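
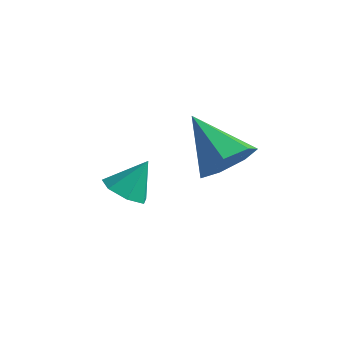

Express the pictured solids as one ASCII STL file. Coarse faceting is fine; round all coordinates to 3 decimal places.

solid 
facet normal 0.787 -0.190 -0.587
outer loop
vertex 0.613 -3.652 4.092
vertex 0.001 -3.77 3.31
vertex 0.444 -2.935 3.634
endloop
endfacet
facet normal 0.212 0.561 0.800
outer loop
vertex 0.613 -3.652 4.092
vertex 0.444 -2.935 3.634
vertex -1.581 -3.39 4.49
endloop
endfacet
facet normal 0.787 -0.189 -0.587
outer loop
vertex 0.444 -2.935 3.634
vertex 0.001 -3.77 3.31
vertex -0.058 -2.846 2.933
endloop
endfacet
facet normal -0.127 0.969 0.214
outer loop
vertex 0.444 -2.935 3.634
vertex -0.058 -2.846 2.933
vertex -1.581 -3.39 4.49
endloop
endfacet
facet normal 0.787 -0.189 -0.587
outer loop
vertex -0.058 -2.846 2.933
vertex 0.001 -3.77 3.31
vertex -0.516 -3.453 2.515
endloop
endfacet
facet normal -0.613 0.706 -0.353
outer loop
vertex -0.058 -2.846 2.933
vertex -0.516 -3.453 2.515
vertex -1.581 -3.39 4.49
endloop
endfacet
facet normal 0.787 -0.190 -0.587
outer loop
vertex -0.516 -3.453 2.515
vertex 0.001 -3.77 3.31
vertex -0.585 -4.299 2.696
endloop
endfacet
facet normal -0.880 -0.030 -0.474
outer loop
vertex -0.516 -3.453 2.515
vertex -0.585 -4.299 2.696
vertex -1.581 -3.39 4.49
endloop
endfacet
facet normal 0.787 -0.189 -0.588
outer loop
vertex -0.585 -4.299 2.696
vertex 0.001 -3.77 3.31
vertex -0.212 -4.747 3.339
endloop
endfacet
facet normal -0.726 -0.685 -0.056
outer loop
vertex -0.585 -4.299 2.696
vertex -0.212 -4.747 3.339
vertex -1.581 -3.39 4.49
endloop
endfacet
facet normal 0.787 -0.189 -0.588
outer loop
vertex -0.212 -4.747 3.339
vertex 0.001 -3.77 3.31
vertex 0.321 -4.459 3.96
endloop
endfacet
facet normal -0.267 -0.766 0.585
outer loop
vertex -0.212 -4.747 3.339
vertex 0.321 -4.459 3.96
vertex -1.581 -3.39 4.49
endloop
endfacet
facet normal 0.787 -0.189 -0.587
outer loop
vertex 0.321 -4.459 3.96
vertex 0.001 -3.77 3.31
vertex 0.613 -3.652 4.092
endloop
endfacet
facet normal 0.150 -0.212 0.966
outer loop
vertex 0.321 -4.459 3.96
vertex 0.613 -3.652 4.092
vertex -1.581 -3.39 4.49
endloop
endfacet
facet normal -0.268 -0.505 -0.821
outer loop
vertex -3.155 -3.555 0.297
vertex -3.574 -4.066 0.748
vertex -3.818 -3.384 0.408
endloop
endfacet
facet normal 0.232 0.967 -0.104
outer loop
vertex -3.155 -3.555 0.297
vertex -3.818 -3.384 0.408
vertex -3.206 -3.374 1.872
endloop
endfacet
facet normal -0.269 -0.505 -0.820
outer loop
vertex -3.818 -3.384 0.408
vertex -3.574 -4.066 0.748
vertex -4.298 -3.726 0.776
endloop
endfacet
facet normal -0.469 0.863 0.190
outer loop
vertex -3.818 -3.384 0.408
vertex -4.298 -3.726 0.776
vertex -3.206 -3.374 1.872
endloop
endfacet
facet normal -0.269 -0.504 -0.821
outer loop
vertex -4.298 -3.726 0.776
vertex -3.574 -4.066 0.748
vertex -4.232 -4.324 1.122
endloop
endfacet
facet normal -0.723 0.284 0.629
outer loop
vertex -4.298 -3.726 0.776
vertex -4.232 -4.324 1.122
vertex -3.206 -3.374 1.872
endloop
endfacet
facet normal -0.268 -0.505 -0.820
outer loop
vertex -4.232 -4.324 1.122
vertex -3.574 -4.066 0.748
vertex -3.67 -4.728 1.187
endloop
endfacet
facet normal -0.339 -0.330 0.881
outer loop
vertex -4.232 -4.324 1.122
vertex -3.67 -4.728 1.187
vertex -3.206 -3.374 1.872
endloop
endfacet
facet normal -0.268 -0.505 -0.820
outer loop
vertex -3.67 -4.728 1.187
vertex -3.574 -4.066 0.748
vertex -3.036 -4.632 0.921
endloop
endfacet
facet normal 0.396 -0.519 0.757
outer loop
vertex -3.67 -4.728 1.187
vertex -3.036 -4.632 0.921
vertex -3.206 -3.374 1.872
endloop
endfacet
facet normal -0.268 -0.505 -0.821
outer loop
vertex -3.036 -4.632 0.921
vertex -3.574 -4.066 0.748
vertex -2.807 -4.11 0.525
endloop
endfacet
facet normal 0.926 -0.140 0.351
outer loop
vertex -3.036 -4.632 0.921
vertex -2.807 -4.11 0.525
vertex -3.206 -3.374 1.872
endloop
endfacet
facet normal -0.268 -0.505 -0.821
outer loop
vertex -2.807 -4.11 0.525
vertex -3.574 -4.066 0.748
vertex -3.155 -3.555 0.297
endloop
endfacet
facet normal 0.853 0.521 -0.032
outer loop
vertex -2.807 -4.11 0.525
vertex -3.155 -3.555 0.297
vertex -3.206 -3.374 1.872
endloop
endfacet

endsolid


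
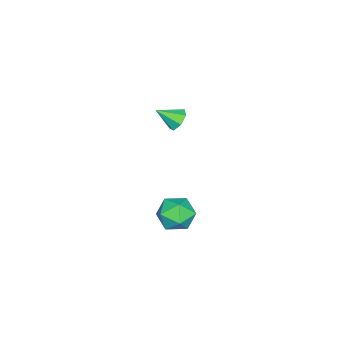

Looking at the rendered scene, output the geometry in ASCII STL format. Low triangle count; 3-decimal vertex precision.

solid 
facet normal -0.374 0.721 -0.583
outer loop
vertex -2.717 -3.082 -2.281
vertex -3.286 -3.144 -1.993
vertex -2.797 -2.762 -1.834
endloop
endfacet
facet normal 0.988 0.037 0.151
outer loop
vertex -2.717 -3.082 -2.281
vertex -2.797 -2.762 -1.834
vertex -2.834 -4.016 -1.287
endloop
endfacet
facet normal -0.373 0.721 -0.584
outer loop
vertex -2.797 -2.762 -1.834
vertex -3.286 -3.144 -1.993
vertex -3.245 -2.729 -1.507
endloop
endfacet
facet normal 0.575 0.313 0.756
outer loop
vertex -2.797 -2.762 -1.834
vertex -3.245 -2.729 -1.507
vertex -2.834 -4.016 -1.287
endloop
endfacet
facet normal -0.374 0.721 -0.584
outer loop
vertex -3.245 -2.729 -1.507
vertex -3.286 -3.144 -1.993
vertex -3.724 -3.009 -1.546
endloop
endfacet
facet normal -0.150 0.120 0.981
outer loop
vertex -3.245 -2.729 -1.507
vertex -3.724 -3.009 -1.546
vertex -2.834 -4.016 -1.287
endloop
endfacet
facet normal -0.373 0.721 -0.584
outer loop
vertex -3.724 -3.009 -1.546
vertex -3.286 -3.144 -1.993
vertex -3.872 -3.39 -1.922
endloop
endfacet
facet normal -0.641 -0.398 0.656
outer loop
vertex -3.724 -3.009 -1.546
vertex -3.872 -3.39 -1.922
vertex -2.834 -4.016 -1.287
endloop
endfacet
facet normal -0.374 0.722 -0.582
outer loop
vertex -3.872 -3.39 -1.922
vertex -3.286 -3.144 -1.993
vertex -3.58 -3.585 -2.351
endloop
endfacet
facet normal -0.528 -0.849 0.026
outer loop
vertex -3.872 -3.39 -1.922
vertex -3.58 -3.585 -2.351
vertex -2.834 -4.016 -1.287
endloop
endfacet
facet normal -0.373 0.722 -0.583
outer loop
vertex -3.58 -3.585 -2.351
vertex -3.286 -3.144 -1.993
vertex -3.066 -3.449 -2.511
endloop
endfacet
facet normal 0.102 -0.895 -0.434
outer loop
vertex -3.58 -3.585 -2.351
vertex -3.066 -3.449 -2.511
vertex -2.834 -4.016 -1.287
endloop
endfacet
facet normal -0.374 0.721 -0.583
outer loop
vertex -3.066 -3.449 -2.511
vertex -3.286 -3.144 -1.993
vertex -2.717 -3.082 -2.281
endloop
endfacet
facet normal 0.777 -0.501 -0.380
outer loop
vertex -3.066 -3.449 -2.511
vertex -2.717 -3.082 -2.281
vertex -2.834 -4.016 -1.287
endloop
endfacet
facet normal -0.326 0.581 0.746
outer loop
vertex 2.477 0.379 -2.57
vertex 1.924 -0.315 -2.271
vertex 2.798 -0.241 -1.947
endloop
endfacet
facet normal 0.344 0.748 0.567
outer loop
vertex 2.477 0.379 -2.57
vertex 2.798 -0.241 -1.947
vertex 3.346 0.041 -2.651
endloop
endfacet
facet normal 0.350 0.929 -0.125
outer loop
vertex 2.477 0.379 -2.57
vertex 3.346 0.041 -2.651
vertex 2.809 0.141 -3.412
endloop
endfacet
facet normal -0.318 0.872 -0.372
outer loop
vertex 2.477 0.379 -2.57
vertex 2.809 0.141 -3.412
vertex 1.931 -0.079 -3.177
endloop
endfacet
facet normal -0.735 0.657 0.166
outer loop
vertex 2.477 0.379 -2.57
vertex 1.931 -0.079 -3.177
vertex 1.924 -0.315 -2.271
endloop
endfacet
facet normal 0.746 0.164 0.646
outer loop
vertex 3.346 0.041 -2.651
vertex 2.798 -0.241 -1.947
vertex 3.329 -0.861 -2.403
endloop
endfacet
facet normal -0.338 -0.107 0.935
outer loop
vertex 2.798 -0.241 -1.947
vertex 1.924 -0.315 -2.271
vertex 2.451 -1.081 -2.168
endloop
endfacet
facet normal -1.000 0.018 -0.003
outer loop
vertex 1.924 -0.315 -2.271
vertex 1.931 -0.079 -3.177
vertex 1.914 -0.981 -2.929
endloop
endfacet
facet normal -0.325 0.364 -0.873
outer loop
vertex 1.931 -0.079 -3.177
vertex 2.809 0.141 -3.412
vertex 2.462 -0.699 -3.633
endloop
endfacet
facet normal 0.754 0.456 -0.473
outer loop
vertex 2.809 0.141 -3.412
vertex 3.346 0.041 -2.651
vertex 3.336 -0.625 -3.309
endloop
endfacet
facet normal 0.318 -0.872 0.372
outer loop
vertex 2.783 -1.319 -3.01
vertex 3.329 -0.861 -2.403
vertex 2.451 -1.081 -2.168
endloop
endfacet
facet normal -0.350 -0.929 0.125
outer loop
vertex 2.783 -1.319 -3.01
vertex 2.451 -1.081 -2.168
vertex 1.914 -0.981 -2.929
endloop
endfacet
facet normal -0.344 -0.748 -0.567
outer loop
vertex 2.783 -1.319 -3.01
vertex 1.914 -0.981 -2.929
vertex 2.462 -0.699 -3.633
endloop
endfacet
facet normal 0.326 -0.581 -0.746
outer loop
vertex 2.783 -1.319 -3.01
vertex 2.462 -0.699 -3.633
vertex 3.336 -0.625 -3.309
endloop
endfacet
facet normal 0.735 -0.657 -0.166
outer loop
vertex 2.783 -1.319 -3.01
vertex 3.336 -0.625 -3.309
vertex 3.329 -0.861 -2.403
endloop
endfacet
facet normal 0.325 -0.364 0.873
outer loop
vertex 2.451 -1.081 -2.168
vertex 3.329 -0.861 -2.403
vertex 2.798 -0.241 -1.947
endloop
endfacet
facet normal -0.754 -0.456 0.473
outer loop
vertex 1.914 -0.981 -2.929
vertex 2.451 -1.081 -2.168
vertex 1.924 -0.315 -2.271
endloop
endfacet
facet normal -0.746 -0.164 -0.646
outer loop
vertex 2.462 -0.699 -3.633
vertex 1.914 -0.981 -2.929
vertex 1.931 -0.079 -3.177
endloop
endfacet
facet normal 0.338 0.107 -0.935
outer loop
vertex 3.336 -0.625 -3.309
vertex 2.462 -0.699 -3.633
vertex 2.809 0.141 -3.412
endloop
endfacet
facet normal 1.000 -0.018 0.003
outer loop
vertex 3.329 -0.861 -2.403
vertex 3.336 -0.625 -3.309
vertex 3.346 0.041 -2.651
endloop
endfacet

endsolid


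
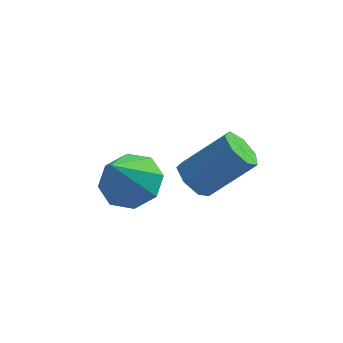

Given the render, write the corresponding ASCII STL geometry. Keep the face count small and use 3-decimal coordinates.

solid 
facet normal -0.708 -0.228 -0.668
outer loop
vertex -0.554 1.963 0.761
vertex -0.93 2.17 1.089
vertex -0.646 2.419 0.703
endloop
endfacet
facet normal 0.678 0.043 -0.734
outer loop
vertex -0.554 1.963 0.761
vertex -0.646 2.419 0.703
vertex 0.445 2.284 1.702
endloop
endfacet
facet normal 0.678 0.045 -0.734
outer loop
vertex 0.445 2.284 1.702
vertex -0.646 2.419 0.703
vertex 0.353 2.74 1.645
endloop
endfacet
facet normal 0.710 0.227 0.667
outer loop
vertex 0.445 2.284 1.702
vertex 0.353 2.74 1.645
vertex 0.07 2.49 2.031
endloop
endfacet
facet normal -0.709 -0.227 -0.668
outer loop
vertex -0.646 2.419 0.703
vertex -0.93 2.17 1.089
vertex -0.952 2.687 0.937
endloop
endfacet
facet normal 0.268 0.789 -0.553
outer loop
vertex -0.646 2.419 0.703
vertex -0.952 2.687 0.937
vertex 0.353 2.74 1.645
endloop
endfacet
facet normal 0.268 0.788 -0.554
outer loop
vertex 0.353 2.74 1.645
vertex -0.952 2.687 0.937
vertex 0.047 3.008 1.878
endloop
endfacet
facet normal 0.709 0.229 0.668
outer loop
vertex 0.353 2.74 1.645
vertex 0.047 3.008 1.878
vertex 0.07 2.49 2.031
endloop
endfacet
facet normal -0.709 -0.227 -0.668
outer loop
vertex -0.952 2.687 0.937
vertex -0.93 2.17 1.089
vertex -1.241 2.565 1.285
endloop
endfacet
facet normal -0.343 0.938 0.044
outer loop
vertex -0.952 2.687 0.937
vertex -1.241 2.565 1.285
vertex 0.047 3.008 1.878
endloop
endfacet
facet normal -0.343 0.938 0.045
outer loop
vertex 0.047 3.008 1.878
vertex -1.241 2.565 1.285
vertex -0.241 2.886 2.226
endloop
endfacet
facet normal 0.709 0.228 0.667
outer loop
vertex 0.047 3.008 1.878
vertex -0.241 2.886 2.226
vertex 0.07 2.49 2.031
endloop
endfacet
facet normal -0.710 -0.228 -0.666
outer loop
vertex -1.241 2.565 1.285
vertex -0.93 2.17 1.089
vertex -1.295 2.146 1.486
endloop
endfacet
facet normal -0.695 0.382 0.609
outer loop
vertex -1.241 2.565 1.285
vertex -1.295 2.146 1.486
vertex -0.241 2.886 2.226
endloop
endfacet
facet normal -0.696 0.382 0.608
outer loop
vertex -0.241 2.886 2.226
vertex -1.295 2.146 1.486
vertex -0.296 2.466 2.427
endloop
endfacet
facet normal 0.708 0.227 0.668
outer loop
vertex -0.241 2.886 2.226
vertex -0.296 2.466 2.427
vertex 0.07 2.49 2.031
endloop
endfacet
facet normal -0.710 -0.226 -0.667
outer loop
vertex -1.295 2.146 1.486
vertex -0.93 2.17 1.089
vertex -1.075 1.744 1.388
endloop
endfacet
facet normal -0.525 -0.462 0.715
outer loop
vertex -1.295 2.146 1.486
vertex -1.075 1.744 1.388
vertex -0.296 2.466 2.427
endloop
endfacet
facet normal -0.525 -0.462 0.715
outer loop
vertex -0.296 2.466 2.427
vertex -1.075 1.744 1.388
vertex -0.075 2.065 2.33
endloop
endfacet
facet normal 0.708 0.229 0.668
outer loop
vertex -0.296 2.466 2.427
vertex -0.075 2.065 2.33
vertex 0.07 2.49 2.031
endloop
endfacet
facet normal -0.708 -0.228 -0.668
outer loop
vertex -1.075 1.744 1.388
vertex -0.93 2.17 1.089
vertex -0.745 1.663 1.066
endloop
endfacet
facet normal 0.041 -0.958 0.283
outer loop
vertex -1.075 1.744 1.388
vertex -0.745 1.663 1.066
vertex -0.075 2.065 2.33
endloop
endfacet
facet normal 0.042 -0.958 0.283
outer loop
vertex -0.075 2.065 2.33
vertex -0.745 1.663 1.066
vertex 0.255 1.984 2.007
endloop
endfacet
facet normal 0.709 0.228 0.667
outer loop
vertex -0.075 2.065 2.33
vertex 0.255 1.984 2.007
vertex 0.07 2.49 2.031
endloop
endfacet
facet normal -0.708 -0.228 -0.668
outer loop
vertex -0.745 1.663 1.066
vertex -0.93 2.17 1.089
vertex -0.554 1.963 0.761
endloop
endfacet
facet normal 0.575 -0.734 -0.361
outer loop
vertex -0.745 1.663 1.066
vertex -0.554 1.963 0.761
vertex 0.255 1.984 2.007
endloop
endfacet
facet normal 0.576 -0.733 -0.362
outer loop
vertex 0.255 1.984 2.007
vertex -0.554 1.963 0.761
vertex 0.445 2.284 1.702
endloop
endfacet
facet normal 0.710 0.228 0.666
outer loop
vertex 0.255 1.984 2.007
vertex 0.445 2.284 1.702
vertex 0.07 2.49 2.031
endloop
endfacet
facet normal 0.197 0.518 -0.833
outer loop
vertex -2.125 3.758 0.235
vertex -2.51 3.226 -0.187
vertex -2.705 3.887 0.178
endloop
endfacet
facet normal 0.034 0.528 0.848
outer loop
vertex -2.125 3.758 0.235
vertex -2.705 3.887 0.178
vertex -2.81 2.434 1.087
endloop
endfacet
facet normal 0.197 0.518 -0.832
outer loop
vertex -2.705 3.887 0.178
vertex -2.51 3.226 -0.187
vertex -3.17 3.63 -0.092
endloop
endfacet
facet normal -0.621 0.447 0.644
outer loop
vertex -2.705 3.887 0.178
vertex -3.17 3.63 -0.092
vertex -2.81 2.434 1.087
endloop
endfacet
facet normal 0.197 0.518 -0.832
outer loop
vertex -3.17 3.63 -0.092
vertex -2.51 3.226 -0.187
vertex -3.249 3.136 -0.418
endloop
endfacet
facet normal -0.963 -0.024 0.270
outer loop
vertex -3.17 3.63 -0.092
vertex -3.249 3.136 -0.418
vertex -2.81 2.434 1.087
endloop
endfacet
facet normal 0.197 0.518 -0.833
outer loop
vertex -3.249 3.136 -0.418
vertex -2.51 3.226 -0.187
vertex -2.894 2.695 -0.608
endloop
endfacet
facet normal -0.789 -0.612 -0.055
outer loop
vertex -3.249 3.136 -0.418
vertex -2.894 2.695 -0.608
vertex -2.81 2.434 1.087
endloop
endfacet
facet normal 0.196 0.518 -0.833
outer loop
vertex -2.894 2.695 -0.608
vertex -2.51 3.226 -0.187
vertex -2.314 2.565 -0.552
endloop
endfacet
facet normal -0.204 -0.969 -0.139
outer loop
vertex -2.894 2.695 -0.608
vertex -2.314 2.565 -0.552
vertex -2.81 2.434 1.087
endloop
endfacet
facet normal 0.196 0.518 -0.833
outer loop
vertex -2.314 2.565 -0.552
vertex -2.51 3.226 -0.187
vertex -1.849 2.823 -0.282
endloop
endfacet
facet normal 0.454 -0.888 0.066
outer loop
vertex -2.314 2.565 -0.552
vertex -1.849 2.823 -0.282
vertex -2.81 2.434 1.087
endloop
endfacet
facet normal 0.196 0.518 -0.833
outer loop
vertex -1.849 2.823 -0.282
vertex -2.51 3.226 -0.187
vertex -1.77 3.317 0.044
endloop
endfacet
facet normal 0.795 -0.417 0.440
outer loop
vertex -1.849 2.823 -0.282
vertex -1.77 3.317 0.044
vertex -2.81 2.434 1.087
endloop
endfacet
facet normal 0.196 0.518 -0.832
outer loop
vertex -1.77 3.317 0.044
vertex -2.51 3.226 -0.187
vertex -2.125 3.758 0.235
endloop
endfacet
facet normal 0.622 0.170 0.764
outer loop
vertex -1.77 3.317 0.044
vertex -2.125 3.758 0.235
vertex -2.81 2.434 1.087
endloop
endfacet

endsolid


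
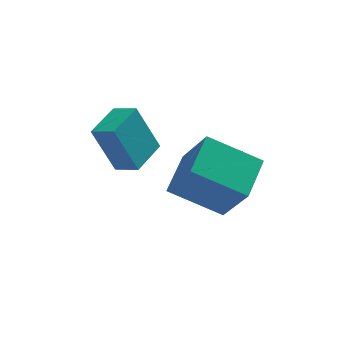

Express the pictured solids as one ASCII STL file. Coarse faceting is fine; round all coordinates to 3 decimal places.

solid 
facet normal -0.326 0.474 -0.818
outer loop
vertex -2.407 0.498 -2.108
vertex -1.764 1.843 -1.585
vertex -0.734 0.057 -3.03
endloop
endfacet
facet normal -0.407 -0.851 -0.331
outer loop
vertex -0.116 -0.843 -1.475
vertex -2.407 0.498 -2.108
vertex -0.734 0.057 -3.03
endloop
endfacet
facet normal -0.325 0.474 -0.818
outer loop
vertex -0.734 0.057 -3.03
vertex -1.764 1.843 -1.585
vertex -0.091 1.402 -2.506
endloop
endfacet
facet normal 0.854 -0.225 -0.470
outer loop
vertex -0.091 1.402 -2.506
vertex -0.116 -0.843 -1.475
vertex -0.734 0.057 -3.03
endloop
endfacet
facet normal -0.854 0.225 0.470
outer loop
vertex -2.407 0.498 -2.108
vertex -1.146 0.943 -0.03
vertex -1.764 1.843 -1.585
endloop
endfacet
facet normal -0.407 -0.851 -0.331
outer loop
vertex -1.789 -0.402 -0.554
vertex -2.407 0.498 -2.108
vertex -0.116 -0.843 -1.475
endloop
endfacet
facet normal -0.854 0.225 0.470
outer loop
vertex -1.789 -0.402 -0.554
vertex -1.146 0.943 -0.03
vertex -2.407 0.498 -2.108
endloop
endfacet
facet normal 0.407 0.851 0.331
outer loop
vertex -1.764 1.843 -1.585
vertex -1.146 0.943 -0.03
vertex -0.091 1.402 -2.506
endloop
endfacet
facet normal 0.853 -0.225 -0.470
outer loop
vertex 0.527 0.502 -0.952
vertex -0.116 -0.843 -1.475
vertex -0.091 1.402 -2.506
endloop
endfacet
facet normal 0.407 0.851 0.331
outer loop
vertex -0.091 1.402 -2.506
vertex -1.146 0.943 -0.03
vertex 0.527 0.502 -0.952
endloop
endfacet
facet normal 0.326 -0.474 0.818
outer loop
vertex 0.527 0.502 -0.952
vertex -1.789 -0.402 -0.554
vertex -0.116 -0.843 -1.475
endloop
endfacet
facet normal 0.326 -0.474 0.818
outer loop
vertex -1.146 0.943 -0.03
vertex -1.789 -0.402 -0.554
vertex 0.527 0.502 -0.952
endloop
endfacet
facet normal -0.499 0.024 0.866
outer loop
vertex -0.288 3.959 -2.762
vertex -0.794 3.521 -3.041
vertex -0.217 3.24 -2.701
endloop
endfacet
facet normal 0.204 0.103 0.974
outer loop
vertex -0.288 3.959 -2.762
vertex -0.217 3.24 -2.701
vertex 0.36 3.648 -2.865
endloop
endfacet
facet normal 0.420 0.674 0.608
outer loop
vertex -0.288 3.959 -2.762
vertex 0.36 3.648 -2.865
vertex 0.14 4.182 -3.305
endloop
endfacet
facet normal -0.147 0.950 0.275
outer loop
vertex -0.288 3.959 -2.762
vertex 0.14 4.182 -3.305
vertex -0.573 4.103 -3.413
endloop
endfacet
facet normal -0.714 0.549 0.434
outer loop
vertex -0.288 3.959 -2.762
vertex -0.573 4.103 -3.413
vertex -0.794 3.521 -3.041
endloop
endfacet
facet normal 0.533 -0.471 0.703
outer loop
vertex 0.36 3.648 -2.865
vertex -0.217 3.24 -2.701
vertex 0.253 3.017 -3.207
endloop
endfacet
facet normal -0.603 -0.595 0.531
outer loop
vertex -0.217 3.24 -2.701
vertex -0.794 3.521 -3.041
vertex -0.46 2.938 -3.315
endloop
endfacet
facet normal -0.952 0.253 -0.169
outer loop
vertex -0.794 3.521 -3.041
vertex -0.573 4.103 -3.413
vertex -0.68 3.472 -3.755
endloop
endfacet
facet normal -0.035 0.902 -0.430
outer loop
vertex -0.573 4.103 -3.413
vertex 0.14 4.182 -3.305
vertex -0.103 3.88 -3.919
endloop
endfacet
facet normal 0.884 0.455 0.110
outer loop
vertex 0.14 4.182 -3.305
vertex 0.36 3.648 -2.865
vertex 0.474 3.599 -3.579
endloop
endfacet
facet normal 0.147 -0.950 -0.275
outer loop
vertex -0.032 3.161 -3.858
vertex 0.253 3.017 -3.207
vertex -0.46 2.938 -3.315
endloop
endfacet
facet normal -0.420 -0.674 -0.608
outer loop
vertex -0.032 3.161 -3.858
vertex -0.46 2.938 -3.315
vertex -0.68 3.472 -3.755
endloop
endfacet
facet normal -0.204 -0.103 -0.974
outer loop
vertex -0.032 3.161 -3.858
vertex -0.68 3.472 -3.755
vertex -0.103 3.88 -3.919
endloop
endfacet
facet normal 0.499 -0.024 -0.866
outer loop
vertex -0.032 3.161 -3.858
vertex -0.103 3.88 -3.919
vertex 0.474 3.599 -3.579
endloop
endfacet
facet normal 0.714 -0.549 -0.434
outer loop
vertex -0.032 3.161 -3.858
vertex 0.474 3.599 -3.579
vertex 0.253 3.017 -3.207
endloop
endfacet
facet normal 0.035 -0.902 0.430
outer loop
vertex -0.46 2.938 -3.315
vertex 0.253 3.017 -3.207
vertex -0.217 3.24 -2.701
endloop
endfacet
facet normal -0.884 -0.455 -0.110
outer loop
vertex -0.68 3.472 -3.755
vertex -0.46 2.938 -3.315
vertex -0.794 3.521 -3.041
endloop
endfacet
facet normal -0.533 0.471 -0.703
outer loop
vertex -0.103 3.88 -3.919
vertex -0.68 3.472 -3.755
vertex -0.573 4.103 -3.413
endloop
endfacet
facet normal 0.603 0.595 -0.531
outer loop
vertex 0.474 3.599 -3.579
vertex -0.103 3.88 -3.919
vertex 0.14 4.182 -3.305
endloop
endfacet
facet normal 0.952 -0.253 0.169
outer loop
vertex 0.253 3.017 -3.207
vertex 0.474 3.599 -3.579
vertex 0.36 3.648 -2.865
endloop
endfacet
facet normal -0.732 0.576 -0.363
outer loop
vertex -4.5 3.162 -1.179
vertex -3.706 4.307 -0.962
vertex -3.774 2.989 -2.916
endloop
endfacet
facet normal -0.563 -0.812 -0.155
outer loop
vertex -3.094 2.453 -2.578
vertex -4.5 3.162 -1.179
vertex -3.774 2.989 -2.916
endloop
endfacet
facet normal -0.732 0.576 -0.363
outer loop
vertex -3.774 2.989 -2.916
vertex -3.706 4.307 -0.962
vertex -2.981 4.134 -2.699
endloop
endfacet
facet normal 0.384 -0.092 -0.919
outer loop
vertex -2.981 4.134 -2.699
vertex -3.094 2.453 -2.578
vertex -3.774 2.989 -2.916
endloop
endfacet
facet normal -0.384 0.092 0.919
outer loop
vertex -4.5 3.162 -1.179
vertex -3.026 3.771 -0.624
vertex -3.706 4.307 -0.962
endloop
endfacet
facet normal -0.563 -0.812 -0.154
outer loop
vertex -3.819 2.626 -0.841
vertex -4.5 3.162 -1.179
vertex -3.094 2.453 -2.578
endloop
endfacet
facet normal -0.384 0.092 0.919
outer loop
vertex -3.819 2.626 -0.841
vertex -3.026 3.771 -0.624
vertex -4.5 3.162 -1.179
endloop
endfacet
facet normal 0.563 0.812 0.154
outer loop
vertex -3.706 4.307 -0.962
vertex -3.026 3.771 -0.624
vertex -2.981 4.134 -2.699
endloop
endfacet
facet normal 0.384 -0.092 -0.919
outer loop
vertex -2.3 3.598 -2.361
vertex -3.094 2.453 -2.578
vertex -2.981 4.134 -2.699
endloop
endfacet
facet normal 0.563 0.812 0.154
outer loop
vertex -2.981 4.134 -2.699
vertex -3.026 3.771 -0.624
vertex -2.3 3.598 -2.361
endloop
endfacet
facet normal 0.732 -0.576 0.363
outer loop
vertex -2.3 3.598 -2.361
vertex -3.819 2.626 -0.841
vertex -3.094 2.453 -2.578
endloop
endfacet
facet normal 0.732 -0.576 0.363
outer loop
vertex -3.026 3.771 -0.624
vertex -3.819 2.626 -0.841
vertex -2.3 3.598 -2.361
endloop
endfacet

endsolid


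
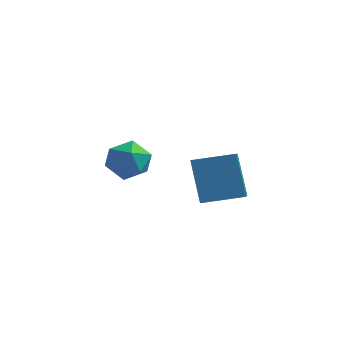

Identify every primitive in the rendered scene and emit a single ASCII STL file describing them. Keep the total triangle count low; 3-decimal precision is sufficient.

solid 
facet normal -0.330 0.392 0.858
outer loop
vertex 2.496 0.87 -1.517
vertex 3.856 1.411 -1.241
vertex 2.166 2.036 -2.177
endloop
endfacet
facet normal -0.913 -0.363 -0.185
outer loop
vertex 2.744 1.349 -3.679
vertex 2.496 0.87 -1.517
vertex 2.166 2.036 -2.177
endloop
endfacet
facet normal -0.330 0.393 0.858
outer loop
vertex 2.166 2.036 -2.177
vertex 3.856 1.411 -1.241
vertex 3.527 2.577 -1.901
endloop
endfacet
facet normal -0.239 0.845 -0.478
outer loop
vertex 3.527 2.577 -1.901
vertex 2.744 1.349 -3.679
vertex 2.166 2.036 -2.177
endloop
endfacet
facet normal 0.239 -0.845 0.478
outer loop
vertex 2.496 0.87 -1.517
vertex 4.434 0.724 -2.743
vertex 3.856 1.411 -1.241
endloop
endfacet
facet normal -0.913 -0.362 -0.185
outer loop
vertex 3.073 0.183 -3.019
vertex 2.496 0.87 -1.517
vertex 2.744 1.349 -3.679
endloop
endfacet
facet normal 0.239 -0.845 0.478
outer loop
vertex 3.073 0.183 -3.019
vertex 4.434 0.724 -2.743
vertex 2.496 0.87 -1.517
endloop
endfacet
facet normal 0.913 0.363 0.186
outer loop
vertex 3.856 1.411 -1.241
vertex 4.434 0.724 -2.743
vertex 3.527 2.577 -1.901
endloop
endfacet
facet normal -0.239 0.845 -0.478
outer loop
vertex 4.104 1.89 -3.403
vertex 2.744 1.349 -3.679
vertex 3.527 2.577 -1.901
endloop
endfacet
facet normal 0.913 0.363 0.185
outer loop
vertex 3.527 2.577 -1.901
vertex 4.434 0.724 -2.743
vertex 4.104 1.89 -3.403
endloop
endfacet
facet normal 0.330 -0.393 -0.858
outer loop
vertex 4.104 1.89 -3.403
vertex 3.073 0.183 -3.019
vertex 2.744 1.349 -3.679
endloop
endfacet
facet normal 0.330 -0.392 -0.858
outer loop
vertex 4.434 0.724 -2.743
vertex 3.073 0.183 -3.019
vertex 4.104 1.89 -3.403
endloop
endfacet
facet normal -0.976 0.037 0.216
outer loop
vertex -1.077 2.323 -3.222
vertex -0.886 2.272 -2.35
vertex -0.944 3.07 -2.749
endloop
endfacet
facet normal -0.835 0.392 -0.385
outer loop
vertex -1.077 2.323 -3.222
vertex -0.944 3.07 -2.749
vertex -0.601 2.994 -3.571
endloop
endfacet
facet normal -0.531 -0.062 -0.845
outer loop
vertex -1.077 2.323 -3.222
vertex -0.601 2.994 -3.571
vertex -0.33 2.149 -3.679
endloop
endfacet
facet normal -0.485 -0.699 -0.526
outer loop
vertex -1.077 2.323 -3.222
vertex -0.33 2.149 -3.679
vertex -0.506 1.703 -2.925
endloop
endfacet
facet normal -0.759 -0.638 0.129
outer loop
vertex -1.077 2.323 -3.222
vertex -0.506 1.703 -2.925
vertex -0.886 2.272 -2.35
endloop
endfacet
facet normal -0.359 0.904 -0.233
outer loop
vertex -0.601 2.994 -3.571
vertex -0.944 3.07 -2.749
vertex -0.114 3.357 -2.915
endloop
endfacet
facet normal -0.586 0.328 0.741
outer loop
vertex -0.944 3.07 -2.749
vertex -0.886 2.272 -2.35
vertex -0.29 2.911 -2.161
endloop
endfacet
facet normal -0.238 -0.764 0.599
outer loop
vertex -0.886 2.272 -2.35
vertex -0.506 1.703 -2.925
vertex -0.019 2.066 -2.269
endloop
endfacet
facet normal 0.206 -0.863 -0.462
outer loop
vertex -0.506 1.703 -2.925
vertex -0.33 2.149 -3.679
vertex 0.324 1.99 -3.091
endloop
endfacet
facet normal 0.131 0.167 -0.977
outer loop
vertex -0.33 2.149 -3.679
vertex -0.601 2.994 -3.571
vertex 0.266 2.788 -3.49
endloop
endfacet
facet normal 0.485 0.699 0.526
outer loop
vertex 0.457 2.737 -2.618
vertex -0.114 3.357 -2.915
vertex -0.29 2.911 -2.161
endloop
endfacet
facet normal 0.531 0.062 0.845
outer loop
vertex 0.457 2.737 -2.618
vertex -0.29 2.911 -2.161
vertex -0.019 2.066 -2.269
endloop
endfacet
facet normal 0.835 -0.392 0.385
outer loop
vertex 0.457 2.737 -2.618
vertex -0.019 2.066 -2.269
vertex 0.324 1.99 -3.091
endloop
endfacet
facet normal 0.976 -0.037 -0.216
outer loop
vertex 0.457 2.737 -2.618
vertex 0.324 1.99 -3.091
vertex 0.266 2.788 -3.49
endloop
endfacet
facet normal 0.759 0.638 -0.129
outer loop
vertex 0.457 2.737 -2.618
vertex 0.266 2.788 -3.49
vertex -0.114 3.357 -2.915
endloop
endfacet
facet normal -0.206 0.863 0.462
outer loop
vertex -0.29 2.911 -2.161
vertex -0.114 3.357 -2.915
vertex -0.944 3.07 -2.749
endloop
endfacet
facet normal -0.131 -0.167 0.977
outer loop
vertex -0.019 2.066 -2.269
vertex -0.29 2.911 -2.161
vertex -0.886 2.272 -2.35
endloop
endfacet
facet normal 0.359 -0.904 0.233
outer loop
vertex 0.324 1.99 -3.091
vertex -0.019 2.066 -2.269
vertex -0.506 1.703 -2.925
endloop
endfacet
facet normal 0.586 -0.328 -0.741
outer loop
vertex 0.266 2.788 -3.49
vertex 0.324 1.99 -3.091
vertex -0.33 2.149 -3.679
endloop
endfacet
facet normal 0.238 0.764 -0.599
outer loop
vertex -0.114 3.357 -2.915
vertex 0.266 2.788 -3.49
vertex -0.601 2.994 -3.571
endloop
endfacet

endsolid


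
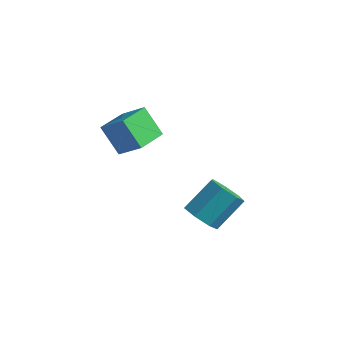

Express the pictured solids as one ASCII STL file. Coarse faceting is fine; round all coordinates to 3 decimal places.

solid 
facet normal -0.617 0.020 0.787
outer loop
vertex 0.044 -0.048 5.154
vertex -0.014 1.679 5.065
vertex -1.238 -0.142 4.151
endloop
endfacet
facet normal 0.033 -0.998 0.052
outer loop
vertex -0.126 -0.179 2.735
vertex 0.044 -0.048 5.154
vertex -1.238 -0.142 4.151
endloop
endfacet
facet normal -0.618 0.021 0.786
outer loop
vertex -1.238 -0.142 4.151
vertex -0.014 1.679 5.065
vertex -1.295 1.584 4.061
endloop
endfacet
facet normal -0.786 -0.058 -0.616
outer loop
vertex -1.295 1.584 4.061
vertex -0.126 -0.179 2.735
vertex -1.238 -0.142 4.151
endloop
endfacet
facet normal 0.786 0.058 0.616
outer loop
vertex 0.044 -0.048 5.154
vertex 1.098 1.642 3.649
vertex -0.014 1.679 5.065
endloop
endfacet
facet normal 0.034 -0.998 0.052
outer loop
vertex 1.155 -0.084 3.739
vertex 0.044 -0.048 5.154
vertex -0.126 -0.179 2.735
endloop
endfacet
facet normal 0.786 0.058 0.616
outer loop
vertex 1.155 -0.084 3.739
vertex 1.098 1.642 3.649
vertex 0.044 -0.048 5.154
endloop
endfacet
facet normal -0.033 0.998 -0.052
outer loop
vertex -0.014 1.679 5.065
vertex 1.098 1.642 3.649
vertex -1.295 1.584 4.061
endloop
endfacet
facet normal -0.786 -0.058 -0.616
outer loop
vertex -0.184 1.548 2.646
vertex -0.126 -0.179 2.735
vertex -1.295 1.584 4.061
endloop
endfacet
facet normal -0.033 0.998 -0.051
outer loop
vertex -1.295 1.584 4.061
vertex 1.098 1.642 3.649
vertex -0.184 1.548 2.646
endloop
endfacet
facet normal 0.618 -0.020 -0.786
outer loop
vertex -0.184 1.548 2.646
vertex 1.155 -0.084 3.739
vertex -0.126 -0.179 2.735
endloop
endfacet
facet normal 0.617 -0.021 -0.787
outer loop
vertex 1.098 1.642 3.649
vertex 1.155 -0.084 3.739
vertex -0.184 1.548 2.646
endloop
endfacet
facet normal -0.248 -0.709 -0.661
outer loop
vertex 3.824 2.356 -2.577
vertex 2.899 2.232 -2.097
vertex 3.146 2.88 -2.885
endloop
endfacet
facet normal 0.620 0.408 -0.671
outer loop
vertex 3.824 2.356 -2.577
vertex 3.146 2.88 -2.885
vertex 4.347 3.852 -1.184
endloop
endfacet
facet normal 0.619 0.408 -0.671
outer loop
vertex 4.347 3.852 -1.184
vertex 3.146 2.88 -2.885
vertex 3.668 4.376 -1.492
endloop
endfacet
facet normal 0.248 0.709 0.660
outer loop
vertex 4.347 3.852 -1.184
vertex 3.668 4.376 -1.492
vertex 3.421 3.728 -0.703
endloop
endfacet
facet normal -0.247 -0.709 -0.660
outer loop
vertex 3.146 2.88 -2.885
vertex 2.899 2.232 -2.097
vertex 2.281 2.916 -2.6
endloop
endfacet
facet normal -0.196 0.704 -0.683
outer loop
vertex 3.146 2.88 -2.885
vertex 2.281 2.916 -2.6
vertex 3.668 4.376 -1.492
endloop
endfacet
facet normal -0.196 0.704 -0.682
outer loop
vertex 3.668 4.376 -1.492
vertex 2.281 2.916 -2.6
vertex 2.804 4.412 -1.206
endloop
endfacet
facet normal 0.248 0.709 0.660
outer loop
vertex 3.668 4.376 -1.492
vertex 2.804 4.412 -1.206
vertex 3.421 3.728 -0.703
endloop
endfacet
facet normal -0.248 -0.709 -0.660
outer loop
vertex 2.281 2.916 -2.6
vertex 2.899 2.232 -2.097
vertex 1.882 2.437 -1.935
endloop
endfacet
facet normal -0.864 0.470 -0.180
outer loop
vertex 2.281 2.916 -2.6
vertex 1.882 2.437 -1.935
vertex 2.804 4.412 -1.206
endloop
endfacet
facet normal -0.864 0.470 -0.181
outer loop
vertex 2.804 4.412 -1.206
vertex 1.882 2.437 -1.935
vertex 2.404 3.933 -0.542
endloop
endfacet
facet normal 0.247 0.709 0.660
outer loop
vertex 2.804 4.412 -1.206
vertex 2.404 3.933 -0.542
vertex 3.421 3.728 -0.703
endloop
endfacet
facet normal -0.248 -0.709 -0.660
outer loop
vertex 1.882 2.437 -1.935
vertex 2.899 2.232 -2.097
vertex 2.248 1.804 -1.393
endloop
endfacet
facet normal -0.881 -0.118 0.457
outer loop
vertex 1.882 2.437 -1.935
vertex 2.248 1.804 -1.393
vertex 2.404 3.933 -0.542
endloop
endfacet
facet normal -0.881 -0.118 0.458
outer loop
vertex 2.404 3.933 -0.542
vertex 2.248 1.804 -1.393
vertex 2.771 3.3 0.001
endloop
endfacet
facet normal 0.247 0.709 0.660
outer loop
vertex 2.404 3.933 -0.542
vertex 2.771 3.3 0.001
vertex 3.421 3.728 -0.703
endloop
endfacet
facet normal -0.248 -0.709 -0.660
outer loop
vertex 2.248 1.804 -1.393
vertex 2.899 2.232 -2.097
vertex 3.104 1.493 -1.38
endloop
endfacet
facet normal -0.236 -0.617 0.751
outer loop
vertex 2.248 1.804 -1.393
vertex 3.104 1.493 -1.38
vertex 2.771 3.3 0.001
endloop
endfacet
facet normal -0.235 -0.617 0.751
outer loop
vertex 2.771 3.3 0.001
vertex 3.104 1.493 -1.38
vertex 3.627 2.989 0.013
endloop
endfacet
facet normal 0.248 0.709 0.660
outer loop
vertex 2.771 3.3 0.001
vertex 3.627 2.989 0.013
vertex 3.421 3.728 -0.703
endloop
endfacet
facet normal -0.248 -0.709 -0.660
outer loop
vertex 3.104 1.493 -1.38
vertex 2.899 2.232 -2.097
vertex 3.806 1.738 -1.907
endloop
endfacet
facet normal 0.587 -0.652 0.480
outer loop
vertex 3.104 1.493 -1.38
vertex 3.806 1.738 -1.907
vertex 3.627 2.989 0.013
endloop
endfacet
facet normal 0.587 -0.652 0.480
outer loop
vertex 3.627 2.989 0.013
vertex 3.806 1.738 -1.907
vertex 4.329 3.234 -0.514
endloop
endfacet
facet normal 0.248 0.709 0.660
outer loop
vertex 3.627 2.989 0.013
vertex 4.329 3.234 -0.514
vertex 3.421 3.728 -0.703
endloop
endfacet
facet normal -0.248 -0.709 -0.660
outer loop
vertex 3.806 1.738 -1.907
vertex 2.899 2.232 -2.097
vertex 3.824 2.356 -2.577
endloop
endfacet
facet normal 0.969 -0.195 -0.154
outer loop
vertex 3.806 1.738 -1.907
vertex 3.824 2.356 -2.577
vertex 4.329 3.234 -0.514
endloop
endfacet
facet normal 0.969 -0.195 -0.154
outer loop
vertex 4.329 3.234 -0.514
vertex 3.824 2.356 -2.577
vertex 4.347 3.852 -1.184
endloop
endfacet
facet normal 0.248 0.709 0.660
outer loop
vertex 4.329 3.234 -0.514
vertex 4.347 3.852 -1.184
vertex 3.421 3.728 -0.703
endloop
endfacet

endsolid


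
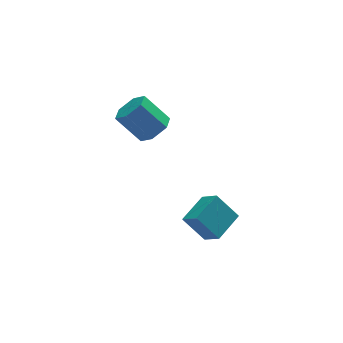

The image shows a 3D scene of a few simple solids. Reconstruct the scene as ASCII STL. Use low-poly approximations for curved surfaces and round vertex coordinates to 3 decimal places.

solid 
facet normal -0.778 -0.571 -0.263
outer loop
vertex 2.785 -3.067 -1.443
vertex 1.976 -2.488 -0.306
vertex 2.423 -2.268 -2.107
endloop
endfacet
facet normal 0.536 -0.383 -0.753
outer loop
vertex 3.644 -1.372 -1.694
vertex 2.785 -3.067 -1.443
vertex 2.423 -2.268 -2.107
endloop
endfacet
facet normal -0.778 -0.571 -0.263
outer loop
vertex 2.423 -2.268 -2.107
vertex 1.976 -2.488 -0.306
vertex 1.614 -1.689 -0.97
endloop
endfacet
facet normal -0.329 0.726 -0.604
outer loop
vertex 1.614 -1.689 -0.97
vertex 3.644 -1.372 -1.694
vertex 2.423 -2.268 -2.107
endloop
endfacet
facet normal 0.329 -0.726 0.604
outer loop
vertex 2.785 -3.067 -1.443
vertex 3.197 -1.592 0.107
vertex 1.976 -2.488 -0.306
endloop
endfacet
facet normal 0.536 -0.383 -0.753
outer loop
vertex 4.006 -2.171 -1.03
vertex 2.785 -3.067 -1.443
vertex 3.644 -1.372 -1.694
endloop
endfacet
facet normal 0.329 -0.726 0.604
outer loop
vertex 4.006 -2.171 -1.03
vertex 3.197 -1.592 0.107
vertex 2.785 -3.067 -1.443
endloop
endfacet
facet normal -0.536 0.383 0.753
outer loop
vertex 1.976 -2.488 -0.306
vertex 3.197 -1.592 0.107
vertex 1.614 -1.689 -0.97
endloop
endfacet
facet normal -0.329 0.726 -0.604
outer loop
vertex 2.835 -0.793 -0.557
vertex 3.644 -1.372 -1.694
vertex 1.614 -1.689 -0.97
endloop
endfacet
facet normal -0.536 0.383 0.753
outer loop
vertex 1.614 -1.689 -0.97
vertex 3.197 -1.592 0.107
vertex 2.835 -0.793 -0.557
endloop
endfacet
facet normal 0.778 0.571 0.263
outer loop
vertex 2.835 -0.793 -0.557
vertex 4.006 -2.171 -1.03
vertex 3.644 -1.372 -1.694
endloop
endfacet
facet normal 0.778 0.571 0.263
outer loop
vertex 3.197 -1.592 0.107
vertex 4.006 -2.171 -1.03
vertex 2.835 -0.793 -0.557
endloop
endfacet
facet normal 0.552 -0.374 -0.745
outer loop
vertex 2.642 2.946 1.903
vertex 1.911 2.785 1.442
vertex 2.322 3.559 1.358
endloop
endfacet
facet normal 0.750 0.613 0.249
outer loop
vertex 2.642 2.946 1.903
vertex 2.322 3.559 1.358
vertex 1.681 3.596 3.2
endloop
endfacet
facet normal 0.750 0.613 0.249
outer loop
vertex 1.681 3.596 3.2
vertex 2.322 3.559 1.358
vertex 1.361 4.209 2.655
endloop
endfacet
facet normal -0.552 0.374 0.745
outer loop
vertex 1.681 3.596 3.2
vertex 1.361 4.209 2.655
vertex 0.949 3.435 2.738
endloop
endfacet
facet normal 0.552 -0.374 -0.745
outer loop
vertex 2.322 3.559 1.358
vertex 1.911 2.785 1.442
vertex 1.59 3.397 0.897
endloop
endfacet
facet normal 0.058 0.909 -0.412
outer loop
vertex 2.322 3.559 1.358
vertex 1.59 3.397 0.897
vertex 1.361 4.209 2.655
endloop
endfacet
facet normal 0.058 0.909 -0.412
outer loop
vertex 1.361 4.209 2.655
vertex 1.59 3.397 0.897
vertex 0.629 4.047 2.194
endloop
endfacet
facet normal -0.552 0.374 0.745
outer loop
vertex 1.361 4.209 2.655
vertex 0.629 4.047 2.194
vertex 0.949 3.435 2.738
endloop
endfacet
facet normal 0.552 -0.374 -0.745
outer loop
vertex 1.59 3.397 0.897
vertex 1.911 2.785 1.442
vertex 1.179 2.624 0.98
endloop
endfacet
facet normal -0.690 0.296 -0.660
outer loop
vertex 1.59 3.397 0.897
vertex 1.179 2.624 0.98
vertex 0.629 4.047 2.194
endloop
endfacet
facet normal -0.690 0.296 -0.660
outer loop
vertex 0.629 4.047 2.194
vertex 1.179 2.624 0.98
vertex 0.218 3.274 2.277
endloop
endfacet
facet normal -0.552 0.374 0.745
outer loop
vertex 0.629 4.047 2.194
vertex 0.218 3.274 2.277
vertex 0.949 3.435 2.738
endloop
endfacet
facet normal 0.552 -0.374 -0.745
outer loop
vertex 1.179 2.624 0.98
vertex 1.911 2.785 1.442
vertex 1.499 2.011 1.525
endloop
endfacet
facet normal -0.750 -0.613 -0.249
outer loop
vertex 1.179 2.624 0.98
vertex 1.499 2.011 1.525
vertex 0.218 3.274 2.277
endloop
endfacet
facet normal -0.750 -0.613 -0.249
outer loop
vertex 0.218 3.274 2.277
vertex 1.499 2.011 1.525
vertex 0.538 2.661 2.822
endloop
endfacet
facet normal -0.552 0.374 0.745
outer loop
vertex 0.218 3.274 2.277
vertex 0.538 2.661 2.822
vertex 0.949 3.435 2.738
endloop
endfacet
facet normal 0.552 -0.374 -0.745
outer loop
vertex 1.499 2.011 1.525
vertex 1.911 2.785 1.442
vertex 2.231 2.173 1.986
endloop
endfacet
facet normal -0.058 -0.909 0.412
outer loop
vertex 1.499 2.011 1.525
vertex 2.231 2.173 1.986
vertex 0.538 2.661 2.822
endloop
endfacet
facet normal -0.058 -0.909 0.412
outer loop
vertex 0.538 2.661 2.822
vertex 2.231 2.173 1.986
vertex 1.27 2.823 3.283
endloop
endfacet
facet normal -0.552 0.374 0.745
outer loop
vertex 0.538 2.661 2.822
vertex 1.27 2.823 3.283
vertex 0.949 3.435 2.738
endloop
endfacet
facet normal 0.552 -0.374 -0.745
outer loop
vertex 2.231 2.173 1.986
vertex 1.911 2.785 1.442
vertex 2.642 2.946 1.903
endloop
endfacet
facet normal 0.690 -0.296 0.660
outer loop
vertex 2.231 2.173 1.986
vertex 2.642 2.946 1.903
vertex 1.27 2.823 3.283
endloop
endfacet
facet normal 0.690 -0.296 0.660
outer loop
vertex 1.27 2.823 3.283
vertex 2.642 2.946 1.903
vertex 1.681 3.596 3.2
endloop
endfacet
facet normal -0.552 0.374 0.745
outer loop
vertex 1.27 2.823 3.283
vertex 1.681 3.596 3.2
vertex 0.949 3.435 2.738
endloop
endfacet

endsolid


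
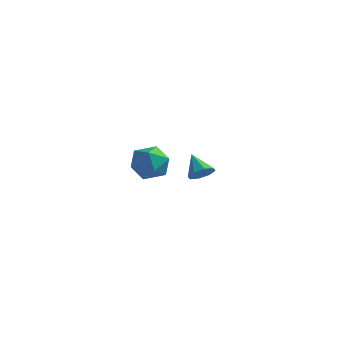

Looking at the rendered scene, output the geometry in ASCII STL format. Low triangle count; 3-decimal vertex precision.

solid 
facet normal -0.225 0.011 0.974
outer loop
vertex 2.445 -2.157 3.886
vertex 1.62 -2.817 3.703
vertex 2.588 -3.219 3.931
endloop
endfacet
facet normal 0.476 0.101 0.874
outer loop
vertex 2.445 -2.157 3.886
vertex 2.588 -3.219 3.931
vertex 3.324 -2.599 3.458
endloop
endfacet
facet normal 0.568 0.679 0.466
outer loop
vertex 2.445 -2.157 3.886
vertex 3.324 -2.599 3.458
vertex 2.811 -1.813 2.938
endloop
endfacet
facet normal -0.076 0.946 0.314
outer loop
vertex 2.445 -2.157 3.886
vertex 2.811 -1.813 2.938
vertex 1.758 -1.948 3.089
endloop
endfacet
facet normal -0.566 0.534 0.628
outer loop
vertex 2.445 -2.157 3.886
vertex 1.758 -1.948 3.089
vertex 1.62 -2.817 3.703
endloop
endfacet
facet normal 0.721 -0.464 0.514
outer loop
vertex 3.324 -2.599 3.458
vertex 2.588 -3.219 3.931
vertex 3.042 -3.532 3.011
endloop
endfacet
facet normal -0.413 -0.610 0.677
outer loop
vertex 2.588 -3.219 3.931
vertex 1.62 -2.817 3.703
vertex 1.989 -3.667 3.162
endloop
endfacet
facet normal -0.965 0.236 0.117
outer loop
vertex 1.62 -2.817 3.703
vertex 1.758 -1.948 3.089
vertex 1.476 -2.881 2.642
endloop
endfacet
facet normal -0.172 0.904 -0.392
outer loop
vertex 1.758 -1.948 3.089
vertex 2.811 -1.813 2.938
vertex 2.212 -2.261 2.169
endloop
endfacet
facet normal 0.870 0.471 -0.146
outer loop
vertex 2.811 -1.813 2.938
vertex 3.324 -2.599 3.458
vertex 3.18 -2.663 2.397
endloop
endfacet
facet normal 0.076 -0.946 -0.314
outer loop
vertex 2.355 -3.323 2.214
vertex 3.042 -3.532 3.011
vertex 1.989 -3.667 3.162
endloop
endfacet
facet normal -0.568 -0.679 -0.466
outer loop
vertex 2.355 -3.323 2.214
vertex 1.989 -3.667 3.162
vertex 1.476 -2.881 2.642
endloop
endfacet
facet normal -0.476 -0.101 -0.874
outer loop
vertex 2.355 -3.323 2.214
vertex 1.476 -2.881 2.642
vertex 2.212 -2.261 2.169
endloop
endfacet
facet normal 0.225 -0.011 -0.974
outer loop
vertex 2.355 -3.323 2.214
vertex 2.212 -2.261 2.169
vertex 3.18 -2.663 2.397
endloop
endfacet
facet normal 0.566 -0.534 -0.628
outer loop
vertex 2.355 -3.323 2.214
vertex 3.18 -2.663 2.397
vertex 3.042 -3.532 3.011
endloop
endfacet
facet normal 0.172 -0.904 0.392
outer loop
vertex 1.989 -3.667 3.162
vertex 3.042 -3.532 3.011
vertex 2.588 -3.219 3.931
endloop
endfacet
facet normal -0.870 -0.471 0.146
outer loop
vertex 1.476 -2.881 2.642
vertex 1.989 -3.667 3.162
vertex 1.62 -2.817 3.703
endloop
endfacet
facet normal -0.721 0.464 -0.514
outer loop
vertex 2.212 -2.261 2.169
vertex 1.476 -2.881 2.642
vertex 1.758 -1.948 3.089
endloop
endfacet
facet normal 0.413 0.610 -0.677
outer loop
vertex 3.18 -2.663 2.397
vertex 2.212 -2.261 2.169
vertex 2.811 -1.813 2.938
endloop
endfacet
facet normal 0.965 -0.236 -0.117
outer loop
vertex 3.042 -3.532 3.011
vertex 3.18 -2.663 2.397
vertex 3.324 -2.599 3.458
endloop
endfacet
facet normal 0.618 -0.429 -0.658
outer loop
vertex 2.487 3.831 0.028
vertex 1.906 3.687 -0.424
vertex 2.387 4.257 -0.344
endloop
endfacet
facet normal 0.415 0.652 0.635
outer loop
vertex 2.487 3.831 0.028
vertex 2.387 4.257 -0.344
vertex 1.034 4.293 0.504
endloop
endfacet
facet normal 0.618 -0.429 -0.659
outer loop
vertex 2.387 4.257 -0.344
vertex 1.906 3.687 -0.424
vertex 2.005 4.349 -0.762
endloop
endfacet
facet normal 0.103 0.987 0.123
outer loop
vertex 2.387 4.257 -0.344
vertex 2.005 4.349 -0.762
vertex 1.034 4.293 0.504
endloop
endfacet
facet normal 0.619 -0.429 -0.658
outer loop
vertex 2.005 4.349 -0.762
vertex 1.906 3.687 -0.424
vertex 1.566 4.054 -0.983
endloop
endfacet
facet normal -0.428 0.855 -0.291
outer loop
vertex 2.005 4.349 -0.762
vertex 1.566 4.054 -0.983
vertex 1.034 4.293 0.504
endloop
endfacet
facet normal 0.618 -0.429 -0.658
outer loop
vertex 1.566 4.054 -0.983
vertex 1.906 3.687 -0.424
vertex 1.325 3.543 -0.876
endloop
endfacet
facet normal -0.869 0.334 -0.365
outer loop
vertex 1.566 4.054 -0.983
vertex 1.325 3.543 -0.876
vertex 1.034 4.293 0.504
endloop
endfacet
facet normal 0.618 -0.430 -0.658
outer loop
vertex 1.325 3.543 -0.876
vertex 1.906 3.687 -0.424
vertex 1.425 3.118 -0.504
endloop
endfacet
facet normal -0.960 -0.273 -0.054
outer loop
vertex 1.325 3.543 -0.876
vertex 1.425 3.118 -0.504
vertex 1.034 4.293 0.504
endloop
endfacet
facet normal 0.617 -0.429 -0.660
outer loop
vertex 1.425 3.118 -0.504
vertex 1.906 3.687 -0.424
vertex 1.807 3.025 -0.086
endloop
endfacet
facet normal -0.649 -0.608 0.457
outer loop
vertex 1.425 3.118 -0.504
vertex 1.807 3.025 -0.086
vertex 1.034 4.293 0.504
endloop
endfacet
facet normal 0.619 -0.429 -0.658
outer loop
vertex 1.807 3.025 -0.086
vertex 1.906 3.687 -0.424
vertex 2.247 3.321 0.135
endloop
endfacet
facet normal -0.117 -0.477 0.871
outer loop
vertex 1.807 3.025 -0.086
vertex 2.247 3.321 0.135
vertex 1.034 4.293 0.504
endloop
endfacet
facet normal 0.618 -0.429 -0.658
outer loop
vertex 2.247 3.321 0.135
vertex 1.906 3.687 -0.424
vertex 2.487 3.831 0.028
endloop
endfacet
facet normal 0.324 0.046 0.945
outer loop
vertex 2.247 3.321 0.135
vertex 2.487 3.831 0.028
vertex 1.034 4.293 0.504
endloop
endfacet

endsolid


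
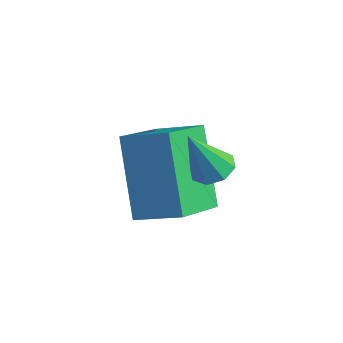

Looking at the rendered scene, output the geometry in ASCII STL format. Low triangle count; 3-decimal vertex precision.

solid 
facet normal -0.515 0.230 0.826
outer loop
vertex 0.825 2.704 -0.21
vertex 0.342 4.007 -0.874
vertex -0.093 2.151 -0.628
endloop
endfacet
facet normal 0.314 -0.846 0.431
outer loop
vertex 0.978 1.673 -2.346
vertex 0.825 2.704 -0.21
vertex -0.093 2.151 -0.628
endloop
endfacet
facet normal -0.515 0.230 0.826
outer loop
vertex -0.093 2.151 -0.628
vertex 0.342 4.007 -0.874
vertex -0.576 3.454 -1.292
endloop
endfacet
facet normal -0.798 -0.481 -0.364
outer loop
vertex -0.576 3.454 -1.292
vertex 0.978 1.673 -2.346
vertex -0.093 2.151 -0.628
endloop
endfacet
facet normal 0.798 0.481 0.364
outer loop
vertex 0.825 2.704 -0.21
vertex 1.413 3.529 -2.592
vertex 0.342 4.007 -0.874
endloop
endfacet
facet normal 0.314 -0.846 0.431
outer loop
vertex 1.896 2.226 -1.928
vertex 0.825 2.704 -0.21
vertex 0.978 1.673 -2.346
endloop
endfacet
facet normal 0.798 0.481 0.364
outer loop
vertex 1.896 2.226 -1.928
vertex 1.413 3.529 -2.592
vertex 0.825 2.704 -0.21
endloop
endfacet
facet normal -0.314 0.846 -0.431
outer loop
vertex 0.342 4.007 -0.874
vertex 1.413 3.529 -2.592
vertex -0.576 3.454 -1.292
endloop
endfacet
facet normal -0.798 -0.481 -0.364
outer loop
vertex 0.495 2.976 -3.01
vertex 0.978 1.673 -2.346
vertex -0.576 3.454 -1.292
endloop
endfacet
facet normal -0.314 0.846 -0.431
outer loop
vertex -0.576 3.454 -1.292
vertex 1.413 3.529 -2.592
vertex 0.495 2.976 -3.01
endloop
endfacet
facet normal 0.515 -0.230 -0.826
outer loop
vertex 0.495 2.976 -3.01
vertex 1.896 2.226 -1.928
vertex 0.978 1.673 -2.346
endloop
endfacet
facet normal 0.515 -0.230 -0.826
outer loop
vertex 1.413 3.529 -2.592
vertex 1.896 2.226 -1.928
vertex 0.495 2.976 -3.01
endloop
endfacet
facet normal 0.065 0.432 -0.900
outer loop
vertex 2.293 3.24 -0.637
vertex 1.883 2.995 -0.784
vertex 1.973 3.436 -0.566
endloop
endfacet
facet normal 0.490 0.558 0.670
outer loop
vertex 2.293 3.24 -0.637
vertex 1.973 3.436 -0.566
vertex 1.797 2.425 0.404
endloop
endfacet
facet normal 0.063 0.432 -0.900
outer loop
vertex 1.973 3.436 -0.566
vertex 1.883 2.995 -0.784
vertex 1.599 3.374 -0.622
endloop
endfacet
facet normal -0.218 0.695 0.685
outer loop
vertex 1.973 3.436 -0.566
vertex 1.599 3.374 -0.622
vertex 1.797 2.425 0.404
endloop
endfacet
facet normal 0.063 0.432 -0.900
outer loop
vertex 1.599 3.374 -0.622
vertex 1.883 2.995 -0.784
vertex 1.392 3.09 -0.773
endloop
endfacet
facet normal -0.813 0.341 0.472
outer loop
vertex 1.599 3.374 -0.622
vertex 1.392 3.09 -0.773
vertex 1.797 2.425 0.404
endloop
endfacet
facet normal 0.064 0.434 -0.899
outer loop
vertex 1.392 3.09 -0.773
vertex 1.883 2.995 -0.784
vertex 1.472 2.751 -0.931
endloop
endfacet
facet normal -0.942 -0.296 0.157
outer loop
vertex 1.392 3.09 -0.773
vertex 1.472 2.751 -0.931
vertex 1.797 2.425 0.404
endloop
endfacet
facet normal 0.066 0.431 -0.900
outer loop
vertex 1.472 2.751 -0.931
vertex 1.883 2.995 -0.784
vertex 1.792 2.554 -1.002
endloop
endfacet
facet normal -0.535 -0.842 -0.075
outer loop
vertex 1.472 2.751 -0.931
vertex 1.792 2.554 -1.002
vertex 1.797 2.425 0.404
endloop
endfacet
facet normal 0.066 0.431 -0.900
outer loop
vertex 1.792 2.554 -1.002
vertex 1.883 2.995 -0.784
vertex 2.166 2.616 -0.945
endloop
endfacet
facet normal 0.176 -0.980 -0.091
outer loop
vertex 1.792 2.554 -1.002
vertex 2.166 2.616 -0.945
vertex 1.797 2.425 0.404
endloop
endfacet
facet normal 0.065 0.431 -0.900
outer loop
vertex 2.166 2.616 -0.945
vertex 1.883 2.995 -0.784
vertex 2.373 2.9 -0.794
endloop
endfacet
facet normal 0.770 -0.626 0.122
outer loop
vertex 2.166 2.616 -0.945
vertex 2.373 2.9 -0.794
vertex 1.797 2.425 0.404
endloop
endfacet
facet normal 0.065 0.431 -0.900
outer loop
vertex 2.373 2.9 -0.794
vertex 1.883 2.995 -0.784
vertex 2.293 3.24 -0.637
endloop
endfacet
facet normal 0.900 0.010 0.437
outer loop
vertex 2.373 2.9 -0.794
vertex 2.293 3.24 -0.637
vertex 1.797 2.425 0.404
endloop
endfacet

endsolid


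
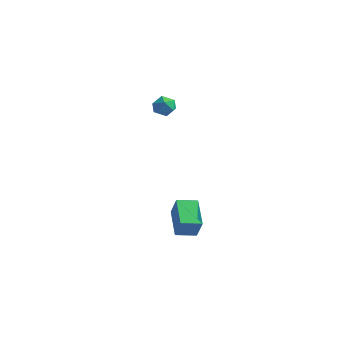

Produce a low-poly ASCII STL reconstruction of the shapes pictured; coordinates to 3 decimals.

solid 
facet normal -0.475 0.184 -0.861
outer loop
vertex -1.559 2.478 -3.453
vertex -0.986 3.324 -3.588
vertex -0.419 1.575 -4.275
endloop
endfacet
facet normal -0.556 -0.821 0.131
outer loop
vertex 0.146 1.356 -3.252
vertex -1.559 2.478 -3.453
vertex -0.419 1.575 -4.275
endloop
endfacet
facet normal -0.476 0.184 -0.860
outer loop
vertex -0.419 1.575 -4.275
vertex -0.986 3.324 -3.588
vertex 0.153 2.421 -4.411
endloop
endfacet
facet normal 0.682 -0.540 -0.492
outer loop
vertex 0.153 2.421 -4.411
vertex 0.146 1.356 -3.252
vertex -0.419 1.575 -4.275
endloop
endfacet
facet normal -0.682 0.541 0.492
outer loop
vertex -1.559 2.478 -3.453
vertex -0.421 3.105 -2.565
vertex -0.986 3.324 -3.588
endloop
endfacet
facet normal -0.556 -0.821 0.132
outer loop
vertex -0.993 2.259 -2.429
vertex -1.559 2.478 -3.453
vertex 0.146 1.356 -3.252
endloop
endfacet
facet normal -0.682 0.540 0.493
outer loop
vertex -0.993 2.259 -2.429
vertex -0.421 3.105 -2.565
vertex -1.559 2.478 -3.453
endloop
endfacet
facet normal 0.556 0.821 -0.131
outer loop
vertex -0.986 3.324 -3.588
vertex -0.421 3.105 -2.565
vertex 0.153 2.421 -4.411
endloop
endfacet
facet normal 0.682 -0.541 -0.493
outer loop
vertex 0.719 2.202 -3.387
vertex 0.146 1.356 -3.252
vertex 0.153 2.421 -4.411
endloop
endfacet
facet normal 0.556 0.821 -0.131
outer loop
vertex 0.153 2.421 -4.411
vertex -0.421 3.105 -2.565
vertex 0.719 2.202 -3.387
endloop
endfacet
facet normal 0.475 -0.185 0.860
outer loop
vertex 0.719 2.202 -3.387
vertex -0.993 2.259 -2.429
vertex 0.146 1.356 -3.252
endloop
endfacet
facet normal 0.475 -0.183 0.860
outer loop
vertex -0.421 3.105 -2.565
vertex -0.993 2.259 -2.429
vertex 0.719 2.202 -3.387
endloop
endfacet
facet normal -0.801 0.596 -0.061
outer loop
vertex -3.263 3.765 2.318
vertex -3.53 3.458 2.827
vertex -3.15 3.979 2.924
endloop
endfacet
facet normal -0.212 0.933 -0.290
outer loop
vertex -3.263 3.765 2.318
vertex -3.15 3.979 2.924
vertex -2.663 3.955 2.49
endloop
endfacet
facet normal 0.062 0.556 -0.829
outer loop
vertex -3.263 3.765 2.318
vertex -2.663 3.955 2.49
vertex -2.743 3.421 2.126
endloop
endfacet
facet normal -0.355 -0.014 -0.935
outer loop
vertex -3.263 3.765 2.318
vertex -2.743 3.421 2.126
vertex -3.279 3.113 2.334
endloop
endfacet
facet normal -0.888 0.011 -0.460
outer loop
vertex -3.263 3.765 2.318
vertex -3.279 3.113 2.334
vertex -3.53 3.458 2.827
endloop
endfacet
facet normal 0.262 0.934 0.242
outer loop
vertex -2.663 3.955 2.49
vertex -3.15 3.979 2.924
vertex -2.561 3.767 3.106
endloop
endfacet
facet normal -0.689 0.389 0.612
outer loop
vertex -3.15 3.979 2.924
vertex -3.53 3.458 2.827
vertex -3.097 3.459 3.314
endloop
endfacet
facet normal -0.830 -0.557 -0.033
outer loop
vertex -3.53 3.458 2.827
vertex -3.279 3.113 2.334
vertex -3.177 2.925 2.95
endloop
endfacet
facet normal 0.032 -0.598 -0.801
outer loop
vertex -3.279 3.113 2.334
vertex -2.743 3.421 2.126
vertex -2.69 2.901 2.516
endloop
endfacet
facet normal 0.707 0.323 -0.629
outer loop
vertex -2.743 3.421 2.126
vertex -2.663 3.955 2.49
vertex -2.31 3.422 2.613
endloop
endfacet
facet normal 0.355 0.014 0.935
outer loop
vertex -2.577 3.115 3.122
vertex -2.561 3.767 3.106
vertex -3.097 3.459 3.314
endloop
endfacet
facet normal -0.062 -0.556 0.829
outer loop
vertex -2.577 3.115 3.122
vertex -3.097 3.459 3.314
vertex -3.177 2.925 2.95
endloop
endfacet
facet normal 0.212 -0.933 0.290
outer loop
vertex -2.577 3.115 3.122
vertex -3.177 2.925 2.95
vertex -2.69 2.901 2.516
endloop
endfacet
facet normal 0.801 -0.596 0.061
outer loop
vertex -2.577 3.115 3.122
vertex -2.69 2.901 2.516
vertex -2.31 3.422 2.613
endloop
endfacet
facet normal 0.888 -0.011 0.460
outer loop
vertex -2.577 3.115 3.122
vertex -2.31 3.422 2.613
vertex -2.561 3.767 3.106
endloop
endfacet
facet normal -0.032 0.598 0.801
outer loop
vertex -3.097 3.459 3.314
vertex -2.561 3.767 3.106
vertex -3.15 3.979 2.924
endloop
endfacet
facet normal -0.707 -0.323 0.629
outer loop
vertex -3.177 2.925 2.95
vertex -3.097 3.459 3.314
vertex -3.53 3.458 2.827
endloop
endfacet
facet normal -0.262 -0.934 -0.242
outer loop
vertex -2.69 2.901 2.516
vertex -3.177 2.925 2.95
vertex -3.279 3.113 2.334
endloop
endfacet
facet normal 0.689 -0.389 -0.612
outer loop
vertex -2.31 3.422 2.613
vertex -2.69 2.901 2.516
vertex -2.743 3.421 2.126
endloop
endfacet
facet normal 0.830 0.557 0.033
outer loop
vertex -2.561 3.767 3.106
vertex -2.31 3.422 2.613
vertex -2.663 3.955 2.49
endloop
endfacet

endsolid


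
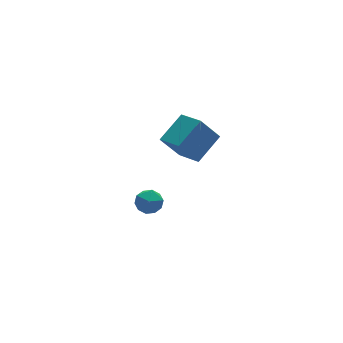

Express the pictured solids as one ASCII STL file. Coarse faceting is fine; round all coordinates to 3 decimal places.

solid 
facet normal -0.551 0.797 0.247
outer loop
vertex -0.012 -0.904 -4.131
vertex -0.027 -1.166 -3.32
vertex 0.596 -0.652 -3.59
endloop
endfacet
facet normal -0.123 0.945 -0.303
outer loop
vertex -0.012 -0.904 -4.131
vertex 0.596 -0.652 -3.59
vertex 0.8 -0.88 -4.385
endloop
endfacet
facet normal -0.274 0.487 -0.829
outer loop
vertex -0.012 -0.904 -4.131
vertex 0.8 -0.88 -4.385
vertex 0.304 -1.535 -4.606
endloop
endfacet
facet normal -0.795 0.056 -0.604
outer loop
vertex -0.012 -0.904 -4.131
vertex 0.304 -1.535 -4.606
vertex -0.208 -1.712 -3.948
endloop
endfacet
facet normal -0.967 0.249 0.062
outer loop
vertex -0.012 -0.904 -4.131
vertex -0.208 -1.712 -3.948
vertex -0.027 -1.166 -3.32
endloop
endfacet
facet normal 0.551 0.829 -0.097
outer loop
vertex 0.8 -0.88 -4.385
vertex 0.596 -0.652 -3.59
vertex 1.288 -1.128 -3.732
endloop
endfacet
facet normal -0.142 0.589 0.795
outer loop
vertex 0.596 -0.652 -3.59
vertex -0.027 -1.166 -3.32
vertex 0.776 -1.305 -3.074
endloop
endfacet
facet normal -0.815 -0.300 0.495
outer loop
vertex -0.027 -1.166 -3.32
vertex -0.208 -1.712 -3.948
vertex 0.28 -1.96 -3.295
endloop
endfacet
facet normal -0.538 -0.609 -0.583
outer loop
vertex -0.208 -1.712 -3.948
vertex 0.304 -1.535 -4.606
vertex 0.484 -2.188 -4.09
endloop
endfacet
facet normal 0.306 0.088 -0.948
outer loop
vertex 0.304 -1.535 -4.606
vertex 0.8 -0.88 -4.385
vertex 1.107 -1.674 -4.36
endloop
endfacet
facet normal 0.795 -0.056 0.604
outer loop
vertex 1.092 -1.936 -3.549
vertex 1.288 -1.128 -3.732
vertex 0.776 -1.305 -3.074
endloop
endfacet
facet normal 0.274 -0.487 0.829
outer loop
vertex 1.092 -1.936 -3.549
vertex 0.776 -1.305 -3.074
vertex 0.28 -1.96 -3.295
endloop
endfacet
facet normal 0.123 -0.945 0.303
outer loop
vertex 1.092 -1.936 -3.549
vertex 0.28 -1.96 -3.295
vertex 0.484 -2.188 -4.09
endloop
endfacet
facet normal 0.551 -0.797 -0.247
outer loop
vertex 1.092 -1.936 -3.549
vertex 0.484 -2.188 -4.09
vertex 1.107 -1.674 -4.36
endloop
endfacet
facet normal 0.967 -0.249 -0.062
outer loop
vertex 1.092 -1.936 -3.549
vertex 1.107 -1.674 -4.36
vertex 1.288 -1.128 -3.732
endloop
endfacet
facet normal 0.538 0.609 0.583
outer loop
vertex 0.776 -1.305 -3.074
vertex 1.288 -1.128 -3.732
vertex 0.596 -0.652 -3.59
endloop
endfacet
facet normal -0.306 -0.088 0.948
outer loop
vertex 0.28 -1.96 -3.295
vertex 0.776 -1.305 -3.074
vertex -0.027 -1.166 -3.32
endloop
endfacet
facet normal -0.551 -0.829 0.097
outer loop
vertex 0.484 -2.188 -4.09
vertex 0.28 -1.96 -3.295
vertex -0.208 -1.712 -3.948
endloop
endfacet
facet normal 0.142 -0.589 -0.795
outer loop
vertex 1.107 -1.674 -4.36
vertex 0.484 -2.188 -4.09
vertex 0.304 -1.535 -4.606
endloop
endfacet
facet normal 0.815 0.300 -0.495
outer loop
vertex 1.288 -1.128 -3.732
vertex 1.107 -1.674 -4.36
vertex 0.8 -0.88 -4.385
endloop
endfacet
facet normal -0.570 0.126 0.812
outer loop
vertex 2.099 -3.894 3.573
vertex 1.808 -2.464 3.147
vertex 0.645 -4.467 2.64
endloop
endfacet
facet normal 0.191 -0.941 0.280
outer loop
vertex 1.592 -4.676 1.293
vertex 2.099 -3.894 3.573
vertex 0.645 -4.467 2.64
endloop
endfacet
facet normal -0.570 0.126 0.812
outer loop
vertex 0.645 -4.467 2.64
vertex 1.808 -2.464 3.147
vertex 0.354 -3.037 2.214
endloop
endfacet
facet normal -0.799 -0.315 -0.513
outer loop
vertex 0.354 -3.037 2.214
vertex 1.592 -4.676 1.293
vertex 0.645 -4.467 2.64
endloop
endfacet
facet normal 0.799 0.315 0.513
outer loop
vertex 2.099 -3.894 3.573
vertex 2.755 -2.673 1.8
vertex 1.808 -2.464 3.147
endloop
endfacet
facet normal 0.191 -0.941 0.280
outer loop
vertex 3.046 -4.103 2.226
vertex 2.099 -3.894 3.573
vertex 1.592 -4.676 1.293
endloop
endfacet
facet normal 0.799 0.315 0.513
outer loop
vertex 3.046 -4.103 2.226
vertex 2.755 -2.673 1.8
vertex 2.099 -3.894 3.573
endloop
endfacet
facet normal -0.191 0.941 -0.280
outer loop
vertex 1.808 -2.464 3.147
vertex 2.755 -2.673 1.8
vertex 0.354 -3.037 2.214
endloop
endfacet
facet normal -0.799 -0.315 -0.513
outer loop
vertex 1.301 -3.246 0.867
vertex 1.592 -4.676 1.293
vertex 0.354 -3.037 2.214
endloop
endfacet
facet normal -0.191 0.941 -0.280
outer loop
vertex 0.354 -3.037 2.214
vertex 2.755 -2.673 1.8
vertex 1.301 -3.246 0.867
endloop
endfacet
facet normal 0.570 -0.126 -0.812
outer loop
vertex 1.301 -3.246 0.867
vertex 3.046 -4.103 2.226
vertex 1.592 -4.676 1.293
endloop
endfacet
facet normal 0.570 -0.126 -0.812
outer loop
vertex 2.755 -2.673 1.8
vertex 3.046 -4.103 2.226
vertex 1.301 -3.246 0.867
endloop
endfacet

endsolid


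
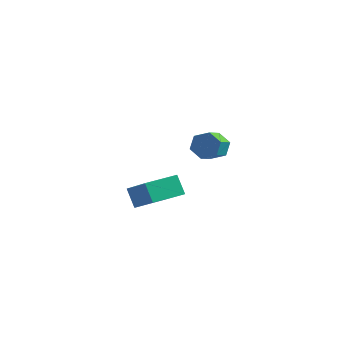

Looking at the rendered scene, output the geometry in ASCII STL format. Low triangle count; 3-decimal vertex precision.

solid 
facet normal -0.042 0.859 -0.510
outer loop
vertex 0.86 -1.632 2.242
vertex 0.244 -1.823 1.971
vertex 0.266 -1.465 2.572
endloop
endfacet
facet normal 0.527 0.453 0.719
outer loop
vertex 0.86 -1.632 2.242
vertex 0.266 -1.465 2.572
vertex 0.912 -2.706 2.88
endloop
endfacet
facet normal 0.527 0.453 0.719
outer loop
vertex 0.912 -2.706 2.88
vertex 0.266 -1.465 2.572
vertex 0.318 -2.539 3.21
endloop
endfacet
facet normal 0.042 -0.859 0.510
outer loop
vertex 0.912 -2.706 2.88
vertex 0.318 -2.539 3.21
vertex 0.296 -2.897 2.609
endloop
endfacet
facet normal -0.042 0.859 -0.510
outer loop
vertex 0.266 -1.465 2.572
vertex 0.244 -1.823 1.971
vertex -0.351 -1.656 2.301
endloop
endfacet
facet normal -0.471 0.433 0.768
outer loop
vertex 0.266 -1.465 2.572
vertex -0.351 -1.656 2.301
vertex 0.318 -2.539 3.21
endloop
endfacet
facet normal -0.472 0.433 0.768
outer loop
vertex 0.318 -2.539 3.21
vertex -0.351 -1.656 2.301
vertex -0.298 -2.73 2.939
endloop
endfacet
facet normal 0.042 -0.859 0.510
outer loop
vertex 0.318 -2.539 3.21
vertex -0.298 -2.73 2.939
vertex 0.296 -2.897 2.609
endloop
endfacet
facet normal -0.042 0.859 -0.510
outer loop
vertex -0.351 -1.656 2.301
vertex 0.244 -1.823 1.971
vertex -0.372 -2.014 1.7
endloop
endfacet
facet normal -0.999 -0.021 0.047
outer loop
vertex -0.351 -1.656 2.301
vertex -0.372 -2.014 1.7
vertex -0.298 -2.73 2.939
endloop
endfacet
facet normal -0.999 -0.020 0.048
outer loop
vertex -0.298 -2.73 2.939
vertex -0.372 -2.014 1.7
vertex -0.32 -3.088 2.338
endloop
endfacet
facet normal 0.042 -0.859 0.510
outer loop
vertex -0.298 -2.73 2.939
vertex -0.32 -3.088 2.338
vertex 0.296 -2.897 2.609
endloop
endfacet
facet normal -0.042 0.859 -0.510
outer loop
vertex -0.372 -2.014 1.7
vertex 0.244 -1.823 1.971
vertex 0.222 -2.181 1.37
endloop
endfacet
facet normal -0.527 -0.453 -0.719
outer loop
vertex -0.372 -2.014 1.7
vertex 0.222 -2.181 1.37
vertex -0.32 -3.088 2.338
endloop
endfacet
facet normal -0.527 -0.453 -0.719
outer loop
vertex -0.32 -3.088 2.338
vertex 0.222 -2.181 1.37
vertex 0.274 -3.255 2.008
endloop
endfacet
facet normal 0.042 -0.859 0.510
outer loop
vertex -0.32 -3.088 2.338
vertex 0.274 -3.255 2.008
vertex 0.296 -2.897 2.609
endloop
endfacet
facet normal -0.042 0.859 -0.510
outer loop
vertex 0.222 -2.181 1.37
vertex 0.244 -1.823 1.971
vertex 0.838 -1.99 1.641
endloop
endfacet
facet normal 0.472 -0.433 -0.768
outer loop
vertex 0.222 -2.181 1.37
vertex 0.838 -1.99 1.641
vertex 0.274 -3.255 2.008
endloop
endfacet
facet normal 0.471 -0.433 -0.768
outer loop
vertex 0.274 -3.255 2.008
vertex 0.838 -1.99 1.641
vertex 0.891 -3.064 2.279
endloop
endfacet
facet normal 0.042 -0.859 0.510
outer loop
vertex 0.274 -3.255 2.008
vertex 0.891 -3.064 2.279
vertex 0.296 -2.897 2.609
endloop
endfacet
facet normal -0.042 0.859 -0.510
outer loop
vertex 0.838 -1.99 1.641
vertex 0.244 -1.823 1.971
vertex 0.86 -1.632 2.242
endloop
endfacet
facet normal 0.999 0.020 -0.049
outer loop
vertex 0.838 -1.99 1.641
vertex 0.86 -1.632 2.242
vertex 0.891 -3.064 2.279
endloop
endfacet
facet normal 0.999 0.020 -0.047
outer loop
vertex 0.891 -3.064 2.279
vertex 0.86 -1.632 2.242
vertex 0.912 -2.706 2.88
endloop
endfacet
facet normal 0.042 -0.859 0.510
outer loop
vertex 0.891 -3.064 2.279
vertex 0.912 -2.706 2.88
vertex 0.296 -2.897 2.609
endloop
endfacet
facet normal -0.519 0.342 0.783
outer loop
vertex -3.455 -1.072 -1.9
vertex -2.564 0.317 -1.916
vertex -4.813 -0.216 -3.175
endloop
endfacet
facet normal -0.540 -0.842 0.010
outer loop
vertex -4.236 -0.597 -4.044
vertex -3.455 -1.072 -1.9
vertex -4.813 -0.216 -3.175
endloop
endfacet
facet normal -0.519 0.343 0.783
outer loop
vertex -4.813 -0.216 -3.175
vertex -2.564 0.317 -1.916
vertex -3.922 1.172 -3.192
endloop
endfacet
facet normal -0.662 0.417 -0.623
outer loop
vertex -3.922 1.172 -3.192
vertex -4.236 -0.597 -4.044
vertex -4.813 -0.216 -3.175
endloop
endfacet
facet normal 0.662 -0.417 0.623
outer loop
vertex -3.455 -1.072 -1.9
vertex -1.987 -0.064 -2.785
vertex -2.564 0.317 -1.916
endloop
endfacet
facet normal -0.539 -0.842 0.010
outer loop
vertex -2.878 -1.452 -2.768
vertex -3.455 -1.072 -1.9
vertex -4.236 -0.597 -4.044
endloop
endfacet
facet normal 0.662 -0.417 0.623
outer loop
vertex -2.878 -1.452 -2.768
vertex -1.987 -0.064 -2.785
vertex -3.455 -1.072 -1.9
endloop
endfacet
facet normal 0.540 0.842 -0.011
outer loop
vertex -2.564 0.317 -1.916
vertex -1.987 -0.064 -2.785
vertex -3.922 1.172 -3.192
endloop
endfacet
facet normal -0.662 0.417 -0.623
outer loop
vertex -3.345 0.792 -4.06
vertex -4.236 -0.597 -4.044
vertex -3.922 1.172 -3.192
endloop
endfacet
facet normal 0.540 0.842 -0.010
outer loop
vertex -3.922 1.172 -3.192
vertex -1.987 -0.064 -2.785
vertex -3.345 0.792 -4.06
endloop
endfacet
facet normal 0.520 -0.342 -0.783
outer loop
vertex -3.345 0.792 -4.06
vertex -2.878 -1.452 -2.768
vertex -4.236 -0.597 -4.044
endloop
endfacet
facet normal 0.519 -0.343 -0.783
outer loop
vertex -1.987 -0.064 -2.785
vertex -2.878 -1.452 -2.768
vertex -3.345 0.792 -4.06
endloop
endfacet

endsolid


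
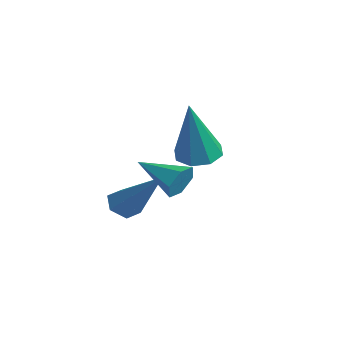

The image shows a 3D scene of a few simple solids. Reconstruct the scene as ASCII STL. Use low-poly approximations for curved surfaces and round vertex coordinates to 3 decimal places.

solid 
facet normal 0.738 0.602 -0.303
outer loop
vertex -1.603 0.727 1.856
vertex -1.863 0.818 1.404
vertex -1.945 1.13 1.824
endloop
endfacet
facet normal -0.064 0.025 0.998
outer loop
vertex -1.603 0.727 1.856
vertex -1.945 1.13 1.824
vertex -2.817 0.042 1.796
endloop
endfacet
facet normal 0.739 0.602 -0.303
outer loop
vertex -1.945 1.13 1.824
vertex -1.863 0.818 1.404
vertex -2.205 1.221 1.371
endloop
endfacet
facet normal -0.682 0.534 0.499
outer loop
vertex -1.945 1.13 1.824
vertex -2.205 1.221 1.371
vertex -2.817 0.042 1.796
endloop
endfacet
facet normal 0.738 0.602 -0.305
outer loop
vertex -2.205 1.221 1.371
vertex -1.863 0.818 1.404
vertex -2.124 0.909 0.951
endloop
endfacet
facet normal -0.866 0.307 -0.395
outer loop
vertex -2.205 1.221 1.371
vertex -2.124 0.909 0.951
vertex -2.817 0.042 1.796
endloop
endfacet
facet normal 0.739 0.601 -0.305
outer loop
vertex -2.124 0.909 0.951
vertex -1.863 0.818 1.404
vertex -1.782 0.505 0.983
endloop
endfacet
facet normal -0.432 -0.428 -0.794
outer loop
vertex -2.124 0.909 0.951
vertex -1.782 0.505 0.983
vertex -2.817 0.042 1.796
endloop
endfacet
facet normal 0.740 0.600 -0.304
outer loop
vertex -1.782 0.505 0.983
vertex -1.863 0.818 1.404
vertex -1.522 0.414 1.436
endloop
endfacet
facet normal 0.187 -0.937 -0.296
outer loop
vertex -1.782 0.505 0.983
vertex -1.522 0.414 1.436
vertex -2.817 0.042 1.796
endloop
endfacet
facet normal 0.740 0.600 -0.305
outer loop
vertex -1.522 0.414 1.436
vertex -1.863 0.818 1.404
vertex -1.603 0.727 1.856
endloop
endfacet
facet normal 0.370 -0.709 0.600
outer loop
vertex -1.522 0.414 1.436
vertex -1.603 0.727 1.856
vertex -2.817 0.042 1.796
endloop
endfacet
facet normal -0.642 -0.316 -0.699
outer loop
vertex -4.219 0.167 -0.709
vertex -4.603 0.213 -0.377
vertex -4.474 0.607 -0.674
endloop
endfacet
facet normal 0.709 0.454 -0.540
outer loop
vertex -4.219 0.167 -0.709
vertex -4.474 0.607 -0.674
vertex -3.357 0.827 0.977
endloop
endfacet
facet normal -0.642 -0.316 -0.699
outer loop
vertex -4.474 0.607 -0.674
vertex -4.603 0.213 -0.377
vertex -4.858 0.653 -0.342
endloop
endfacet
facet normal 0.003 0.991 -0.134
outer loop
vertex -4.474 0.607 -0.674
vertex -4.858 0.653 -0.342
vertex -3.357 0.827 0.977
endloop
endfacet
facet normal -0.642 -0.316 -0.699
outer loop
vertex -4.858 0.653 -0.342
vertex -4.603 0.213 -0.377
vertex -4.987 0.259 -0.045
endloop
endfacet
facet normal -0.563 0.607 0.561
outer loop
vertex -4.858 0.653 -0.342
vertex -4.987 0.259 -0.045
vertex -3.357 0.827 0.977
endloop
endfacet
facet normal -0.642 -0.316 -0.699
outer loop
vertex -4.987 0.259 -0.045
vertex -4.603 0.213 -0.377
vertex -4.732 -0.181 -0.08
endloop
endfacet
facet normal -0.424 -0.313 0.850
outer loop
vertex -4.987 0.259 -0.045
vertex -4.732 -0.181 -0.08
vertex -3.357 0.827 0.977
endloop
endfacet
facet normal -0.642 -0.316 -0.699
outer loop
vertex -4.732 -0.181 -0.08
vertex -4.603 0.213 -0.377
vertex -4.348 -0.227 -0.412
endloop
endfacet
facet normal 0.282 -0.850 0.444
outer loop
vertex -4.732 -0.181 -0.08
vertex -4.348 -0.227 -0.412
vertex -3.357 0.827 0.977
endloop
endfacet
facet normal -0.642 -0.316 -0.699
outer loop
vertex -4.348 -0.227 -0.412
vertex -4.603 0.213 -0.377
vertex -4.219 0.167 -0.709
endloop
endfacet
facet normal 0.848 -0.467 -0.251
outer loop
vertex -4.348 -0.227 -0.412
vertex -4.219 0.167 -0.709
vertex -3.357 0.827 0.977
endloop
endfacet
facet normal -0.303 0.227 -0.926
outer loop
vertex -3.433 2.41 1.498
vertex -3.814 1.909 1.5
vertex -3.872 2.513 1.667
endloop
endfacet
facet normal 0.351 0.849 0.395
outer loop
vertex -3.433 2.41 1.498
vertex -3.872 2.513 1.667
vertex -3.206 1.451 3.36
endloop
endfacet
facet normal -0.302 0.227 -0.926
outer loop
vertex -3.872 2.513 1.667
vertex -3.814 1.909 1.5
vertex -4.278 2.262 1.738
endloop
endfacet
facet normal -0.346 0.727 0.592
outer loop
vertex -3.872 2.513 1.667
vertex -4.278 2.262 1.738
vertex -3.206 1.451 3.36
endloop
endfacet
facet normal -0.302 0.228 -0.926
outer loop
vertex -4.278 2.262 1.738
vertex -3.814 1.909 1.5
vertex -4.412 1.804 1.669
endloop
endfacet
facet normal -0.792 0.142 0.594
outer loop
vertex -4.278 2.262 1.738
vertex -4.412 1.804 1.669
vertex -3.206 1.451 3.36
endloop
endfacet
facet normal -0.302 0.227 -0.926
outer loop
vertex -4.412 1.804 1.669
vertex -3.814 1.909 1.5
vertex -4.195 1.407 1.501
endloop
endfacet
facet normal -0.723 -0.564 0.398
outer loop
vertex -4.412 1.804 1.669
vertex -4.195 1.407 1.501
vertex -3.206 1.451 3.36
endloop
endfacet
facet normal -0.302 0.228 -0.926
outer loop
vertex -4.195 1.407 1.501
vertex -3.814 1.909 1.5
vertex -3.755 1.304 1.332
endloop
endfacet
facet normal -0.182 -0.976 0.120
outer loop
vertex -4.195 1.407 1.501
vertex -3.755 1.304 1.332
vertex -3.206 1.451 3.36
endloop
endfacet
facet normal -0.303 0.227 -0.925
outer loop
vertex -3.755 1.304 1.332
vertex -3.814 1.909 1.5
vertex -3.35 1.555 1.261
endloop
endfacet
facet normal 0.515 -0.853 -0.078
outer loop
vertex -3.755 1.304 1.332
vertex -3.35 1.555 1.261
vertex -3.206 1.451 3.36
endloop
endfacet
facet normal -0.303 0.228 -0.925
outer loop
vertex -3.35 1.555 1.261
vertex -3.814 1.909 1.5
vertex -3.216 2.013 1.33
endloop
endfacet
facet normal 0.960 -0.269 -0.079
outer loop
vertex -3.35 1.555 1.261
vertex -3.216 2.013 1.33
vertex -3.206 1.451 3.36
endloop
endfacet
facet normal -0.303 0.226 -0.926
outer loop
vertex -3.216 2.013 1.33
vertex -3.814 1.909 1.5
vertex -3.433 2.41 1.498
endloop
endfacet
facet normal 0.891 0.438 0.117
outer loop
vertex -3.216 2.013 1.33
vertex -3.433 2.41 1.498
vertex -3.206 1.451 3.36
endloop
endfacet

endsolid
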